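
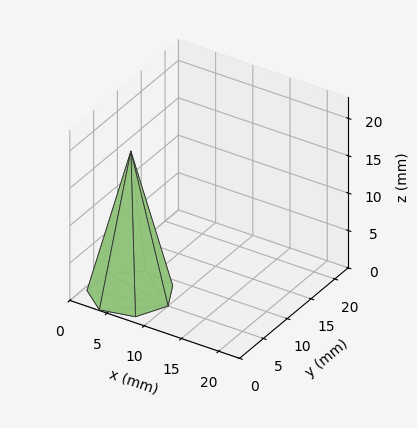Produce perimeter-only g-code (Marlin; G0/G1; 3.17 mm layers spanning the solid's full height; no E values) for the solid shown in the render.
Reading the render: the shape is a regular 7-sided pyramid, base circumscribed radius ≈ 5 mm, apex at z ≈ 19 mm (dimensions read to the nearest mm from the axis ticks). For the g-code, the solid's height is divided into equal slices at the stated Δz and each level perimeter traced with G1 moves after a G0 lift.

; perimeter-only toolpath
G21 ; units = mm
G90 ; absolute positioning
G28 ; home
; layer 1
G0 Z3.17
G0 X9.17 Y5.00
G1 X7.60 Y8.26
G1 X4.08 Y9.06
G1 X1.25 Y6.81
G1 X1.25 Y3.19
G1 X4.08 Y0.94
G1 X7.60 Y1.74
G1 X9.17 Y5.00
; layer 2
G0 Z6.33
G0 X8.33 Y5.00
G1 X7.08 Y7.61
G1 X4.26 Y8.25
G1 X2.00 Y6.45
G1 X2.00 Y3.55
G1 X4.26 Y1.75
G1 X7.08 Y2.39
G1 X8.33 Y5.00
; layer 3
G0 Z9.50
G0 X7.50 Y5.00
G1 X6.56 Y6.96
G1 X4.45 Y7.43
G1 X2.75 Y6.08
G1 X2.75 Y3.92
G1 X4.45 Y2.56
G1 X6.56 Y3.04
G1 X7.50 Y5.00
; layer 4
G0 Z12.67
G0 X6.67 Y5.00
G1 X6.04 Y6.30
G1 X4.63 Y6.62
G1 X3.50 Y5.72
G1 X3.50 Y4.28
G1 X4.63 Y3.38
G1 X6.04 Y3.70
G1 X6.67 Y5.00
; layer 5
G0 Z15.83
G0 X5.83 Y5.00
G1 X5.52 Y5.65
G1 X4.81 Y5.81
G1 X4.25 Y5.36
G1 X4.25 Y4.64
G1 X4.81 Y4.19
G1 X5.52 Y4.35
G1 X5.83 Y5.00
M2 ; end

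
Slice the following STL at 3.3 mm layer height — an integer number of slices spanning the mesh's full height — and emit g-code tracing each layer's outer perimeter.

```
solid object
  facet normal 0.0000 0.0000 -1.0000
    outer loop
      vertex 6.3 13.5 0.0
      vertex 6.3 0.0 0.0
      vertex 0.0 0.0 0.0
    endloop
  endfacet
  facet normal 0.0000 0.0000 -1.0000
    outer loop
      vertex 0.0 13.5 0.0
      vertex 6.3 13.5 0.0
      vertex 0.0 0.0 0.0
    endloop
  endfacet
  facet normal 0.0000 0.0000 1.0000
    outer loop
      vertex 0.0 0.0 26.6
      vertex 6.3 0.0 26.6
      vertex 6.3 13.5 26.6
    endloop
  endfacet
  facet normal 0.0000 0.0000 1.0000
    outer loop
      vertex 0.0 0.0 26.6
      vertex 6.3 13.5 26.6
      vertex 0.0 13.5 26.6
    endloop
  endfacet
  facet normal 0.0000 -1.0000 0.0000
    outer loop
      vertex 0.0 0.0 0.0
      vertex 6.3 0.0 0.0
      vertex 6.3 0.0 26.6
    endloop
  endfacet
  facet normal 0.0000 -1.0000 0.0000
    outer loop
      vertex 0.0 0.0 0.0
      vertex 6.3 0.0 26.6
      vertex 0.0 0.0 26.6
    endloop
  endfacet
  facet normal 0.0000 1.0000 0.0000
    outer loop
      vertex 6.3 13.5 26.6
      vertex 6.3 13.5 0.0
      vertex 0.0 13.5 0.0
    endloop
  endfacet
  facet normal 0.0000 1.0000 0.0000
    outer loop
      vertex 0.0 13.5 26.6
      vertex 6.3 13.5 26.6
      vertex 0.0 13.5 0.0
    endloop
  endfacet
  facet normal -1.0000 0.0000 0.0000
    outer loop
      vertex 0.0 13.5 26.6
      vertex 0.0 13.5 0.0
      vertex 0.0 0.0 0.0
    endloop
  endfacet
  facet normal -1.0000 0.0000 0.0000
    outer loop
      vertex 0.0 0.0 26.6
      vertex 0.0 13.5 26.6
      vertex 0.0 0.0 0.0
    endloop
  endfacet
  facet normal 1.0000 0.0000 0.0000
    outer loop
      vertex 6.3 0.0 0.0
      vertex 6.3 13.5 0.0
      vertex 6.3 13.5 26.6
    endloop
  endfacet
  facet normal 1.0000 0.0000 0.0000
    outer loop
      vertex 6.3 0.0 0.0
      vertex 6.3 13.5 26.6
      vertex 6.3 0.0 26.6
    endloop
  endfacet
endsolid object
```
; perimeter-only toolpath
G21 ; units = mm
G90 ; absolute positioning
G28 ; home
; layer 1
G0 Z3.3
G0 X0.0 Y0.0
G1 X6.3 Y0.0
G1 X6.3 Y13.5
G1 X0.0 Y13.5
G1 X0.0 Y0.0
; layer 2
G0 Z6.7
G0 X0.0 Y0.0
G1 X6.3 Y0.0
G1 X6.3 Y13.5
G1 X0.0 Y13.5
G1 X0.0 Y0.0
; layer 3
G0 Z10.0
G0 X0.0 Y0.0
G1 X6.3 Y0.0
G1 X6.3 Y13.5
G1 X0.0 Y13.5
G1 X0.0 Y0.0
; layer 4
G0 Z13.3
G0 X0.0 Y0.0
G1 X6.3 Y0.0
G1 X6.3 Y13.5
G1 X0.0 Y13.5
G1 X0.0 Y0.0
; layer 5
G0 Z16.6
G0 X0.0 Y0.0
G1 X6.3 Y0.0
G1 X6.3 Y13.5
G1 X0.0 Y13.5
G1 X0.0 Y0.0
; layer 6
G0 Z20.0
G0 X0.0 Y0.0
G1 X6.3 Y0.0
G1 X6.3 Y13.5
G1 X0.0 Y13.5
G1 X0.0 Y0.0
; layer 7
G0 Z23.3
G0 X0.0 Y0.0
G1 X6.3 Y0.0
G1 X6.3 Y13.5
G1 X0.0 Y13.5
G1 X0.0 Y0.0
; layer 8
G0 Z26.6
G0 X0.0 Y0.0
G1 X6.3 Y0.0
G1 X6.3 Y13.5
G1 X0.0 Y13.5
G1 X0.0 Y0.0
M2 ; end

The solid is a rectangular box, roughly 6.3 × 13.5 mm footprint and 26.6 mm tall. Slicing at Δz = 3.3 mm — 8 equal slices spanning the solid's height, so layer i sits at z = i·h/8 — gives 8 non-empty perimeters. Each is a 4-segment closed polygon; G0 lifts to the layer z and rapids to the start vertex, then G1 traces the edges.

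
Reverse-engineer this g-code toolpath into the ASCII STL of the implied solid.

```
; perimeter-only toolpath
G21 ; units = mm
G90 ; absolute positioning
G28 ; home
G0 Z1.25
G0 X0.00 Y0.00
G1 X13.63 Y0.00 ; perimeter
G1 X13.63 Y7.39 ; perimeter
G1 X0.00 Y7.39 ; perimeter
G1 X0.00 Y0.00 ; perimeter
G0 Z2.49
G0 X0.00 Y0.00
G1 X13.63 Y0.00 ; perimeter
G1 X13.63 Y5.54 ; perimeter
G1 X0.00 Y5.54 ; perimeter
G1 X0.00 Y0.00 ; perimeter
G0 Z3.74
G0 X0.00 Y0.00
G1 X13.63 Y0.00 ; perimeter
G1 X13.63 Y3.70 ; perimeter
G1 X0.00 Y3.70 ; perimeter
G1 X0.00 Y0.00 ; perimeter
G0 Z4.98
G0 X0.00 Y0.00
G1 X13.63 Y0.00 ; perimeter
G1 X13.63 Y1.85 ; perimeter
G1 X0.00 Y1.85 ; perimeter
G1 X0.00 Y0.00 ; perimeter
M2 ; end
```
solid part
  facet normal 0.0000 0.0000 -1.0000
    outer loop
      vertex 13.63 9.24 0.00
      vertex 13.63 0.00 0.00
      vertex 0.00 0.00 0.00
    endloop
  endfacet
  facet normal 0.0000 0.0000 -1.0000
    outer loop
      vertex 0.00 9.24 0.00
      vertex 13.63 9.24 0.00
      vertex 0.00 0.00 0.00
    endloop
  endfacet
  facet normal 0.0000 -1.0000 0.0000
    outer loop
      vertex 0.00 0.00 0.00
      vertex 13.63 0.00 0.00
      vertex 13.63 0.00 6.23
    endloop
  endfacet
  facet normal 0.0000 -1.0000 0.0000
    outer loop
      vertex 0.00 0.00 0.00
      vertex 13.63 0.00 6.23
      vertex 0.00 0.00 6.23
    endloop
  endfacet
  facet normal 0.0000 0.5590 0.8291
    outer loop
      vertex 0.00 0.00 6.23
      vertex 13.63 0.00 6.23
      vertex 13.63 9.24 0.00
    endloop
  endfacet
  facet normal 0.0000 0.5590 0.8291
    outer loop
      vertex 0.00 0.00 6.23
      vertex 13.63 9.24 0.00
      vertex 0.00 9.24 0.00
    endloop
  endfacet
  facet normal -1.0000 0.0000 0.0000
    outer loop
      vertex 0.00 0.00 6.23
      vertex 0.00 9.24 0.00
      vertex 0.00 0.00 0.00
    endloop
  endfacet
  facet normal 1.0000 0.0000 0.0000
    outer loop
      vertex 13.63 0.00 0.00
      vertex 13.63 9.24 0.00
      vertex 13.63 0.00 6.23
    endloop
  endfacet
endsolid part

The G0 Z moves step by Δz≈1.25 mm. The G1 loops shrink linearly with z, so the solid tapers from its base footprint up to z≈6.23. Closing with a flat bottom cap and the tapered top and triangulating gives 8 facets — a wedge (ramp): 13.6 × 9.24 mm base, rising to 6.23 mm along the y=0 edge and sloping linearly to z=0 at y=9.24.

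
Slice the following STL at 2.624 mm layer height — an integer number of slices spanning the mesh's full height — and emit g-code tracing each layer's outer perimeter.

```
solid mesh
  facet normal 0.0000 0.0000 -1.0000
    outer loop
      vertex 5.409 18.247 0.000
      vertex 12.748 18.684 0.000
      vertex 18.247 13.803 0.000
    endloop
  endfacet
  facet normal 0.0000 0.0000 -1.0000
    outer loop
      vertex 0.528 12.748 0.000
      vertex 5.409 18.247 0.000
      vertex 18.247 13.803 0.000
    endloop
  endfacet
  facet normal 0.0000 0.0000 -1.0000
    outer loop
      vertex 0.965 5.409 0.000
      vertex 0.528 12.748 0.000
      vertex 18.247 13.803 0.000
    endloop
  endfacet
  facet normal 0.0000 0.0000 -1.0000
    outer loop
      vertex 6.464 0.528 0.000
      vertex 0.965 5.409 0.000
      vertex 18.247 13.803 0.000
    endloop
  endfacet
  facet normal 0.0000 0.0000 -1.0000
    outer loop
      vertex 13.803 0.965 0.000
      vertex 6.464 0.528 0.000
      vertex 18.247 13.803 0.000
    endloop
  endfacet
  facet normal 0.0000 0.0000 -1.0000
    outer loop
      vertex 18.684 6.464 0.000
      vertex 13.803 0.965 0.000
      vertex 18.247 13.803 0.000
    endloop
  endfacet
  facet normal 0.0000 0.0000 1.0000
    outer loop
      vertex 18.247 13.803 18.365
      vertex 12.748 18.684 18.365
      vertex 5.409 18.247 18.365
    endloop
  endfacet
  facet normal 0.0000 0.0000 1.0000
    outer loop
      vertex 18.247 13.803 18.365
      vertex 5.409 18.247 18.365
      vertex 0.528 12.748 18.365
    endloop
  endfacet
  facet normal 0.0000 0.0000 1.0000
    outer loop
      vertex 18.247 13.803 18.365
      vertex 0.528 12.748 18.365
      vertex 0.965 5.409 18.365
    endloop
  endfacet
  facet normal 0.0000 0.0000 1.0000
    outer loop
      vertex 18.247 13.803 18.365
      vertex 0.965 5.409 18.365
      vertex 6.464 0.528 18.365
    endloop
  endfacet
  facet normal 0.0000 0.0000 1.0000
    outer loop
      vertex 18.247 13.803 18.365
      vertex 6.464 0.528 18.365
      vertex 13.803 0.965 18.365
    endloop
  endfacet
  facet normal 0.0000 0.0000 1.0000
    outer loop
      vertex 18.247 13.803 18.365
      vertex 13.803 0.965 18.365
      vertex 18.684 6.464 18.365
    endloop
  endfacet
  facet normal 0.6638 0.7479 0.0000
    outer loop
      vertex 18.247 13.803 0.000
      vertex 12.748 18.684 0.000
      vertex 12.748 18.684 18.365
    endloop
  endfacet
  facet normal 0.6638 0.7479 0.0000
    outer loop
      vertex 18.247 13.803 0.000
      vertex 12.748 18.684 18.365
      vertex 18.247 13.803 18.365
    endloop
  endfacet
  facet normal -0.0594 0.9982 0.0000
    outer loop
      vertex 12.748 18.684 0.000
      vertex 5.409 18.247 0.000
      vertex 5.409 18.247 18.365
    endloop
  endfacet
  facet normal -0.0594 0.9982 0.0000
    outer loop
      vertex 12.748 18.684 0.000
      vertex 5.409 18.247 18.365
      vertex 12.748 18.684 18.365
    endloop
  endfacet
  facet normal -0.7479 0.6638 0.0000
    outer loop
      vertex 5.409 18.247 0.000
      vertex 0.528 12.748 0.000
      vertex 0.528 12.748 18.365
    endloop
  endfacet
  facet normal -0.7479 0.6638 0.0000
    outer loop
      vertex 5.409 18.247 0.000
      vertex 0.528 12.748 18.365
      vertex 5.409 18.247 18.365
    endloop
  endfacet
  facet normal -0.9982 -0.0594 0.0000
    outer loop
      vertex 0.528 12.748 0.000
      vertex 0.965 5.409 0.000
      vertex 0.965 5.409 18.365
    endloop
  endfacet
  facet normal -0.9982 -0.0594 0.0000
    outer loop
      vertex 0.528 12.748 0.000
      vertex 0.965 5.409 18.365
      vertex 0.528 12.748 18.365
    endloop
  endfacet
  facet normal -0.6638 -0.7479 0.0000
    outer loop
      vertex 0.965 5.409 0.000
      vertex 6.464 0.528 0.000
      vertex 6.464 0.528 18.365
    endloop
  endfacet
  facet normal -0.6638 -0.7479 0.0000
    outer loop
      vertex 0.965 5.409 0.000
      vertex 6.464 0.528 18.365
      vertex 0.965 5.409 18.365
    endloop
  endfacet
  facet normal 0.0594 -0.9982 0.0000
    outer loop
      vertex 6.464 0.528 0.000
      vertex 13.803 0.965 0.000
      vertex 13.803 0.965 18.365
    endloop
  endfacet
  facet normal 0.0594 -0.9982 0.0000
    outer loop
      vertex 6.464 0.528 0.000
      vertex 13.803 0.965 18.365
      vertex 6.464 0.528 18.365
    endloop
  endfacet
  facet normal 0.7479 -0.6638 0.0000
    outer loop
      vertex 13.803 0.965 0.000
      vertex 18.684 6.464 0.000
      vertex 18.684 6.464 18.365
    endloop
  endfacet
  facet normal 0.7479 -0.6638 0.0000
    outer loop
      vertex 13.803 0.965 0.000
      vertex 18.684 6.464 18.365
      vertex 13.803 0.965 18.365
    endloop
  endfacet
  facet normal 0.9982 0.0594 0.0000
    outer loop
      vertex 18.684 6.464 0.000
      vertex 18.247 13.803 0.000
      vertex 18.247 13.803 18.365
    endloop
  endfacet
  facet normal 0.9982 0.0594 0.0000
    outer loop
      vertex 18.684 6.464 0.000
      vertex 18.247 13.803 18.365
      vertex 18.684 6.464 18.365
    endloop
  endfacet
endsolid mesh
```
; perimeter-only toolpath
G21 ; units = mm
G90 ; absolute positioning
G28 ; home
; layer 1
G0 Z2.624
G0 X18.247 Y13.803
G1 X12.748 Y18.684
G1 X5.409 Y18.247
G1 X0.528 Y12.748
G1 X0.965 Y5.409
G1 X6.464 Y0.528
G1 X13.803 Y0.965
G1 X18.684 Y6.464
G1 X18.247 Y13.803
; layer 2
G0 Z5.247
G0 X18.247 Y13.803
G1 X12.748 Y18.684
G1 X5.409 Y18.247
G1 X0.528 Y12.748
G1 X0.965 Y5.409
G1 X6.464 Y0.528
G1 X13.803 Y0.965
G1 X18.684 Y6.464
G1 X18.247 Y13.803
; layer 3
G0 Z7.871
G0 X18.247 Y13.803
G1 X12.748 Y18.684
G1 X5.409 Y18.247
G1 X0.528 Y12.748
G1 X0.965 Y5.409
G1 X6.464 Y0.528
G1 X13.803 Y0.965
G1 X18.684 Y6.464
G1 X18.247 Y13.803
; layer 4
G0 Z10.494
G0 X18.247 Y13.803
G1 X12.748 Y18.684
G1 X5.409 Y18.247
G1 X0.528 Y12.748
G1 X0.965 Y5.409
G1 X6.464 Y0.528
G1 X13.803 Y0.965
G1 X18.684 Y6.464
G1 X18.247 Y13.803
; layer 5
G0 Z13.118
G0 X18.247 Y13.803
G1 X12.748 Y18.684
G1 X5.409 Y18.247
G1 X0.528 Y12.748
G1 X0.965 Y5.409
G1 X6.464 Y0.528
G1 X13.803 Y0.965
G1 X18.684 Y6.464
G1 X18.247 Y13.803
; layer 6
G0 Z15.741
G0 X18.247 Y13.803
G1 X12.748 Y18.684
G1 X5.409 Y18.247
G1 X0.528 Y12.748
G1 X0.965 Y5.409
G1 X6.464 Y0.528
G1 X13.803 Y0.965
G1 X18.684 Y6.464
G1 X18.247 Y13.803
; layer 7
G0 Z18.365
G0 X18.247 Y13.803
G1 X12.748 Y18.684
G1 X5.409 Y18.247
G1 X0.528 Y12.748
G1 X0.965 Y5.409
G1 X6.464 Y0.528
G1 X13.803 Y0.965
G1 X18.684 Y6.464
G1 X18.247 Y13.803
M2 ; end

The solid is a regular 8-sided prism (a cylinder approximated with 8 flat sides), circumscribed radius ≈ 9.61 mm, height ≈ 18.4 mm. Slicing at Δz = 2.624 mm — 7 equal slices spanning the solid's height, so layer i sits at z = i·h/7 — gives 7 non-empty perimeters. Each is a 8-segment closed polygon; G0 lifts to the layer z and rapids to the start vertex, then G1 traces the edges.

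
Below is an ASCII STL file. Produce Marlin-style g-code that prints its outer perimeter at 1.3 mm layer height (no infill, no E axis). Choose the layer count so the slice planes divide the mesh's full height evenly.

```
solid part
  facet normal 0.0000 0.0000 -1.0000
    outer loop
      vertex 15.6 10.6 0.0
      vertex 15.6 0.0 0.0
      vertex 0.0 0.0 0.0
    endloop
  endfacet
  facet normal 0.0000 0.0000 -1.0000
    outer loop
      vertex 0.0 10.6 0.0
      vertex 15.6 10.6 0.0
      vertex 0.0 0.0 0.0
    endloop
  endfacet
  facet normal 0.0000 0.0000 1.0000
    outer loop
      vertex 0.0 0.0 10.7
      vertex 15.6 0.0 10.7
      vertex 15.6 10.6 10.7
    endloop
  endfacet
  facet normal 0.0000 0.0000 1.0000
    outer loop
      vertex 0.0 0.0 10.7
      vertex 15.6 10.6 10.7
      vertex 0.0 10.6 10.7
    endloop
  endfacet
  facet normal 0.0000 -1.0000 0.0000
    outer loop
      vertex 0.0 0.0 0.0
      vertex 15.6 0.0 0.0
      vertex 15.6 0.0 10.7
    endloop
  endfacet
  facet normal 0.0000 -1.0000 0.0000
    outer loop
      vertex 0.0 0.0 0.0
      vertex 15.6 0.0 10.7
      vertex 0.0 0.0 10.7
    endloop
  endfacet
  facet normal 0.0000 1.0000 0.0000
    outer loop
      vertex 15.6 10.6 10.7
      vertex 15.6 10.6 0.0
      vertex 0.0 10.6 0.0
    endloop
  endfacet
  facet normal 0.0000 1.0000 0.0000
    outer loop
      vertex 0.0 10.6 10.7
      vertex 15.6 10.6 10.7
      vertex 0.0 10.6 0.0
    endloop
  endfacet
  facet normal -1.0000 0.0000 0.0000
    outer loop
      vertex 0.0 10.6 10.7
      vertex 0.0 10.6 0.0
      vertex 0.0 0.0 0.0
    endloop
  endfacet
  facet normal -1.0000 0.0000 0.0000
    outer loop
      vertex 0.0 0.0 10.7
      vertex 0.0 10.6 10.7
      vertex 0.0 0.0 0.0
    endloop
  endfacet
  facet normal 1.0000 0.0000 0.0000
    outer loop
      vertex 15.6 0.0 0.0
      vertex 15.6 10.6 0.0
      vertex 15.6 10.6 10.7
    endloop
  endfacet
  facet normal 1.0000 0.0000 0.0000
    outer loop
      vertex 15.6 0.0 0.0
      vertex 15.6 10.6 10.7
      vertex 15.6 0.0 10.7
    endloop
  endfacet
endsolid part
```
; perimeter-only toolpath
G21 ; units = mm
G90 ; absolute positioning
G28 ; home
; layer 1
G0 Z1.3
G0 X0.0 Y0.0
G1 X15.6 Y0.0
G1 X15.6 Y10.6
G1 X0.0 Y10.6
G1 X0.0 Y0.0
; layer 2
G0 Z2.7
G0 X0.0 Y0.0
G1 X15.6 Y0.0
G1 X15.6 Y10.6
G1 X0.0 Y10.6
G1 X0.0 Y0.0
; layer 3
G0 Z4.0
G0 X0.0 Y0.0
G1 X15.6 Y0.0
G1 X15.6 Y10.6
G1 X0.0 Y10.6
G1 X0.0 Y0.0
; layer 4
G0 Z5.3
G0 X0.0 Y0.0
G1 X15.6 Y0.0
G1 X15.6 Y10.6
G1 X0.0 Y10.6
G1 X0.0 Y0.0
; layer 5
G0 Z6.7
G0 X0.0 Y0.0
G1 X15.6 Y0.0
G1 X15.6 Y10.6
G1 X0.0 Y10.6
G1 X0.0 Y0.0
; layer 6
G0 Z8.0
G0 X0.0 Y0.0
G1 X15.6 Y0.0
G1 X15.6 Y10.6
G1 X0.0 Y10.6
G1 X0.0 Y0.0
; layer 7
G0 Z9.4
G0 X0.0 Y0.0
G1 X15.6 Y0.0
G1 X15.6 Y10.6
G1 X0.0 Y10.6
G1 X0.0 Y0.0
; layer 8
G0 Z10.7
G0 X0.0 Y0.0
G1 X15.6 Y0.0
G1 X15.6 Y10.6
G1 X0.0 Y10.6
G1 X0.0 Y0.0
M2 ; end

The solid is a rectangular box, roughly 15.6 × 10.6 mm footprint and 10.7 mm tall. Slicing at Δz = 1.3 mm — 8 equal slices spanning the solid's height, so layer i sits at z = i·h/8 — gives 8 non-empty perimeters. Each is a 4-segment closed polygon; G0 lifts to the layer z and rapids to the start vertex, then G1 traces the edges.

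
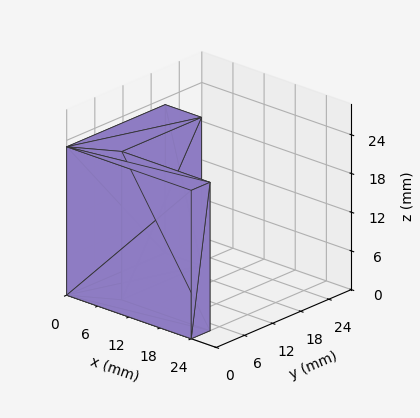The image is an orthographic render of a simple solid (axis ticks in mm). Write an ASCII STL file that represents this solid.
Reading the render: the shape is an L-shaped prism: outer 24 × 21 mm, arm thicknesses ≈ 4 mm (horizontal) and 7 mm (vertical), extruded 23 mm in z (dimensions read to the nearest mm from the axis ticks). For the STL, each face is triangulated and given an outward normal.

solid part
  facet normal 0.0000 0.0000 -1.0000
    outer loop
      vertex 24.000 4.000 0.000
      vertex 24.000 0.000 0.000
      vertex 0.000 0.000 0.000
    endloop
  endfacet
  facet normal 0.0000 0.0000 -1.0000
    outer loop
      vertex 7.000 4.000 0.000
      vertex 24.000 4.000 0.000
      vertex 0.000 0.000 0.000
    endloop
  endfacet
  facet normal 0.0000 0.0000 -1.0000
    outer loop
      vertex 7.000 21.000 0.000
      vertex 7.000 4.000 0.000
      vertex 0.000 0.000 0.000
    endloop
  endfacet
  facet normal 0.0000 0.0000 -1.0000
    outer loop
      vertex 0.000 21.000 0.000
      vertex 7.000 21.000 0.000
      vertex 0.000 0.000 0.000
    endloop
  endfacet
  facet normal 0.0000 0.0000 1.0000
    outer loop
      vertex 0.000 0.000 23.000
      vertex 24.000 0.000 23.000
      vertex 24.000 4.000 23.000
    endloop
  endfacet
  facet normal 0.0000 0.0000 1.0000
    outer loop
      vertex 0.000 0.000 23.000
      vertex 24.000 4.000 23.000
      vertex 7.000 4.000 23.000
    endloop
  endfacet
  facet normal 0.0000 0.0000 1.0000
    outer loop
      vertex 0.000 0.000 23.000
      vertex 7.000 4.000 23.000
      vertex 7.000 21.000 23.000
    endloop
  endfacet
  facet normal 0.0000 0.0000 1.0000
    outer loop
      vertex 0.000 0.000 23.000
      vertex 7.000 21.000 23.000
      vertex 0.000 21.000 23.000
    endloop
  endfacet
  facet normal 0.0000 -1.0000 0.0000
    outer loop
      vertex 0.000 0.000 0.000
      vertex 24.000 0.000 0.000
      vertex 24.000 0.000 23.000
    endloop
  endfacet
  facet normal 0.0000 -1.0000 0.0000
    outer loop
      vertex 0.000 0.000 0.000
      vertex 24.000 0.000 23.000
      vertex 0.000 0.000 23.000
    endloop
  endfacet
  facet normal 1.0000 0.0000 0.0000
    outer loop
      vertex 24.000 0.000 0.000
      vertex 24.000 4.000 0.000
      vertex 24.000 4.000 23.000
    endloop
  endfacet
  facet normal 1.0000 0.0000 0.0000
    outer loop
      vertex 24.000 0.000 0.000
      vertex 24.000 4.000 23.000
      vertex 24.000 0.000 23.000
    endloop
  endfacet
  facet normal 0.0000 1.0000 0.0000
    outer loop
      vertex 24.000 4.000 0.000
      vertex 7.000 4.000 0.000
      vertex 7.000 4.000 23.000
    endloop
  endfacet
  facet normal 0.0000 1.0000 0.0000
    outer loop
      vertex 24.000 4.000 0.000
      vertex 7.000 4.000 23.000
      vertex 24.000 4.000 23.000
    endloop
  endfacet
  facet normal 1.0000 0.0000 0.0000
    outer loop
      vertex 7.000 4.000 0.000
      vertex 7.000 21.000 0.000
      vertex 7.000 21.000 23.000
    endloop
  endfacet
  facet normal 1.0000 0.0000 0.0000
    outer loop
      vertex 7.000 4.000 0.000
      vertex 7.000 21.000 23.000
      vertex 7.000 4.000 23.000
    endloop
  endfacet
  facet normal 0.0000 1.0000 0.0000
    outer loop
      vertex 7.000 21.000 0.000
      vertex 0.000 21.000 0.000
      vertex 0.000 21.000 23.000
    endloop
  endfacet
  facet normal 0.0000 1.0000 0.0000
    outer loop
      vertex 7.000 21.000 0.000
      vertex 0.000 21.000 23.000
      vertex 7.000 21.000 23.000
    endloop
  endfacet
  facet normal -1.0000 0.0000 0.0000
    outer loop
      vertex 0.000 21.000 0.000
      vertex 0.000 0.000 0.000
      vertex 0.000 0.000 23.000
    endloop
  endfacet
  facet normal -1.0000 0.0000 0.0000
    outer loop
      vertex 0.000 21.000 0.000
      vertex 0.000 0.000 23.000
      vertex 0.000 21.000 23.000
    endloop
  endfacet
endsolid part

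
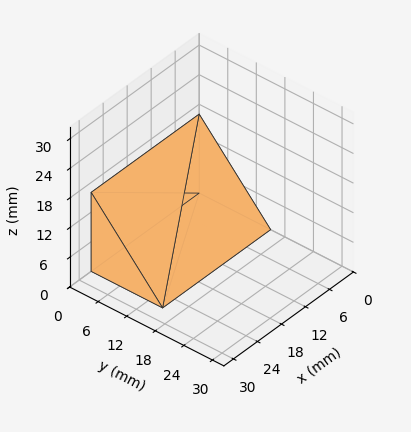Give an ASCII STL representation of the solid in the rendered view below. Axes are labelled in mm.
Reading the render: the shape is a wedge (ramp): 27 × 15 mm base, rising to 16 mm along the y=0 edge and sloping linearly to z=0 at y=15 (dimensions read to the nearest mm from the axis ticks). For the STL, each face is triangulated and given an outward normal.

solid part
  facet normal 0.0000 0.0000 -1.0000
    outer loop
      vertex 27.00 15.00 0.00
      vertex 27.00 0.00 0.00
      vertex 0.00 0.00 0.00
    endloop
  endfacet
  facet normal 0.0000 0.0000 -1.0000
    outer loop
      vertex 0.00 15.00 0.00
      vertex 27.00 15.00 0.00
      vertex 0.00 0.00 0.00
    endloop
  endfacet
  facet normal 0.0000 -1.0000 0.0000
    outer loop
      vertex 0.00 0.00 0.00
      vertex 27.00 0.00 0.00
      vertex 27.00 0.00 16.00
    endloop
  endfacet
  facet normal 0.0000 -1.0000 0.0000
    outer loop
      vertex 0.00 0.00 0.00
      vertex 27.00 0.00 16.00
      vertex 0.00 0.00 16.00
    endloop
  endfacet
  facet normal 0.0000 0.7295 0.6839
    outer loop
      vertex 0.00 0.00 16.00
      vertex 27.00 0.00 16.00
      vertex 27.00 15.00 0.00
    endloop
  endfacet
  facet normal 0.0000 0.7295 0.6839
    outer loop
      vertex 0.00 0.00 16.00
      vertex 27.00 15.00 0.00
      vertex 0.00 15.00 0.00
    endloop
  endfacet
  facet normal -1.0000 0.0000 0.0000
    outer loop
      vertex 0.00 0.00 16.00
      vertex 0.00 15.00 0.00
      vertex 0.00 0.00 0.00
    endloop
  endfacet
  facet normal 1.0000 0.0000 0.0000
    outer loop
      vertex 27.00 0.00 0.00
      vertex 27.00 15.00 0.00
      vertex 27.00 0.00 16.00
    endloop
  endfacet
endsolid part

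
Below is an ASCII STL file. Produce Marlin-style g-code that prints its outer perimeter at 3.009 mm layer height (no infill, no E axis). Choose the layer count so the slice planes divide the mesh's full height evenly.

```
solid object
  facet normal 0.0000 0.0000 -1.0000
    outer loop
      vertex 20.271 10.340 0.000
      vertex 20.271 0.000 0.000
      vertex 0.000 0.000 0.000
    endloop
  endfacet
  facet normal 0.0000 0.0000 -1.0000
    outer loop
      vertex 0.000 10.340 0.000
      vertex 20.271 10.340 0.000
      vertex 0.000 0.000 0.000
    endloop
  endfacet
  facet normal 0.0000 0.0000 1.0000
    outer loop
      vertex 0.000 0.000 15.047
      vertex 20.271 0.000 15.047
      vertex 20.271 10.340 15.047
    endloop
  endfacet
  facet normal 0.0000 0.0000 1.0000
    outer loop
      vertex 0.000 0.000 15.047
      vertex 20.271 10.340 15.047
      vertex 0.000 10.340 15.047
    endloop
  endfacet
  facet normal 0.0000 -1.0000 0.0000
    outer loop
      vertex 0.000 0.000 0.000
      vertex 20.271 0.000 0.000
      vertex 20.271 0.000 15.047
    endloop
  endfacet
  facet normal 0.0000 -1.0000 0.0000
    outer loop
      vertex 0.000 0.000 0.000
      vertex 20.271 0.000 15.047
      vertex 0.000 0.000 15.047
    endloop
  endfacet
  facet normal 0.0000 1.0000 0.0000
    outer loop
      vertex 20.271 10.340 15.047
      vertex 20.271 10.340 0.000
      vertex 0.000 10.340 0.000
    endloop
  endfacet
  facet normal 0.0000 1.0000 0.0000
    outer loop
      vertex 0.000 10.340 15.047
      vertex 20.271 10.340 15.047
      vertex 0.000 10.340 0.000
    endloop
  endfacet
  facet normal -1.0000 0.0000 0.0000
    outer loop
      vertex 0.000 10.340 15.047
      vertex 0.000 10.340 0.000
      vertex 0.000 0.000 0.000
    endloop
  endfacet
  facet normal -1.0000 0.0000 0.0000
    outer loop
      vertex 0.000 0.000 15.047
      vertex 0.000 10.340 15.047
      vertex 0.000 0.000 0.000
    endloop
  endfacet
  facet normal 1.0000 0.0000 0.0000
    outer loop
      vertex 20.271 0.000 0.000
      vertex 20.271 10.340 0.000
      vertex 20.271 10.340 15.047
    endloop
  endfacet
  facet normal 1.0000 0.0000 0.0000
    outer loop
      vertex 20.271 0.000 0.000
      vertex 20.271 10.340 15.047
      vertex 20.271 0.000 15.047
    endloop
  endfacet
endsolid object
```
; perimeter-only toolpath
G21 ; units = mm
G90 ; absolute positioning
G28 ; home
; layer 1
G0 Z3.009
G0 X0.000 Y0.000
G1 X20.271 Y0.000
G1 X20.271 Y10.340
G1 X0.000 Y10.340
G1 X0.000 Y0.000
; layer 2
G0 Z6.019
G0 X0.000 Y0.000
G1 X20.271 Y0.000
G1 X20.271 Y10.340
G1 X0.000 Y10.340
G1 X0.000 Y0.000
; layer 3
G0 Z9.028
G0 X0.000 Y0.000
G1 X20.271 Y0.000
G1 X20.271 Y10.340
G1 X0.000 Y10.340
G1 X0.000 Y0.000
; layer 4
G0 Z12.038
G0 X0.000 Y0.000
G1 X20.271 Y0.000
G1 X20.271 Y10.340
G1 X0.000 Y10.340
G1 X0.000 Y0.000
; layer 5
G0 Z15.047
G0 X0.000 Y0.000
G1 X20.271 Y0.000
G1 X20.271 Y10.340
G1 X0.000 Y10.340
G1 X0.000 Y0.000
M2 ; end

The solid is a rectangular box, roughly 20.3 × 10.3 mm footprint and 15 mm tall. Slicing at Δz = 3.009 mm — 5 equal slices spanning the solid's height, so layer i sits at z = i·h/5 — gives 5 non-empty perimeters. Each is a 4-segment closed polygon; G0 lifts to the layer z and rapids to the start vertex, then G1 traces the edges.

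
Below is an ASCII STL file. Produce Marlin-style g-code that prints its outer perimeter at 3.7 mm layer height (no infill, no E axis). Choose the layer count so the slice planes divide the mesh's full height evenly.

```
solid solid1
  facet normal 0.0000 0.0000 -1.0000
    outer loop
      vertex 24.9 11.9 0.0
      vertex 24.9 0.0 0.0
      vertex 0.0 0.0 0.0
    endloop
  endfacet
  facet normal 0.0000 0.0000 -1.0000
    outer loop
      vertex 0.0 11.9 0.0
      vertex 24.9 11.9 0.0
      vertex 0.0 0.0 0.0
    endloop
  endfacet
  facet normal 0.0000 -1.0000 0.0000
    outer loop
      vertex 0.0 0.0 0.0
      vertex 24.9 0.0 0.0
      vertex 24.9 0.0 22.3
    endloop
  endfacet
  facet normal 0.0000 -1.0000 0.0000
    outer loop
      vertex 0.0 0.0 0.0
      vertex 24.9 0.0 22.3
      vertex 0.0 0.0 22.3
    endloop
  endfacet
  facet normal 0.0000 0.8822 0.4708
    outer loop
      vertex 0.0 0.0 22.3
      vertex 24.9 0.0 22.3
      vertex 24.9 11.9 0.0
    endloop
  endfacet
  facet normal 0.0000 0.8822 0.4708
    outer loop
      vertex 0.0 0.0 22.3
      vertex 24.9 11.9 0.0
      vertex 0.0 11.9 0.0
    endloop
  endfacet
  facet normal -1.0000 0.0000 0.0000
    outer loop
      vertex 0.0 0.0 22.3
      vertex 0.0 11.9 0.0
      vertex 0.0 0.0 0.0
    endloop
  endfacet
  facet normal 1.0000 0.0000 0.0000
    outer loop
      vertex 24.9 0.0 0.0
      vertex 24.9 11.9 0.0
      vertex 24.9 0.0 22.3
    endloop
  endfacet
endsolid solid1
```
; perimeter-only toolpath
G21 ; units = mm
G90 ; absolute positioning
G28 ; home
; layer 1
G0 Z3.7
G0 X0.0 Y0.0
G1 X24.9 Y0.0
G1 X24.9 Y9.9
G1 X0.0 Y9.9
G1 X0.0 Y0.0
; layer 2
G0 Z7.4
G0 X0.0 Y0.0
G1 X24.9 Y0.0
G1 X24.9 Y7.9
G1 X0.0 Y7.9
G1 X0.0 Y0.0
; layer 3
G0 Z11.2
G0 X0.0 Y0.0
G1 X24.9 Y0.0
G1 X24.9 Y6.0
G1 X0.0 Y6.0
G1 X0.0 Y0.0
; layer 4
G0 Z14.9
G0 X0.0 Y0.0
G1 X24.9 Y0.0
G1 X24.9 Y4.0
G1 X0.0 Y4.0
G1 X0.0 Y0.0
; layer 5
G0 Z18.6
G0 X0.0 Y0.0
G1 X24.9 Y0.0
G1 X24.9 Y2.0
G1 X0.0 Y2.0
G1 X0.0 Y0.0
M2 ; end

The solid is a wedge (ramp): 24.9 × 11.9 mm base, rising to 22.3 mm along the y=0 edge and sloping linearly to z=0 at y=11.9. Slicing at Δz = 3.7 mm — 6 equal slices spanning the solid's height, so layer i sits at z = i·h/6 — gives 5 non-empty perimeters. Each is a 4-segment closed polygon; G0 lifts to the layer z and rapids to the start vertex, then G1 traces the edges. The cross-section shrinks linearly with z (the slice at the apex is degenerate and omitted).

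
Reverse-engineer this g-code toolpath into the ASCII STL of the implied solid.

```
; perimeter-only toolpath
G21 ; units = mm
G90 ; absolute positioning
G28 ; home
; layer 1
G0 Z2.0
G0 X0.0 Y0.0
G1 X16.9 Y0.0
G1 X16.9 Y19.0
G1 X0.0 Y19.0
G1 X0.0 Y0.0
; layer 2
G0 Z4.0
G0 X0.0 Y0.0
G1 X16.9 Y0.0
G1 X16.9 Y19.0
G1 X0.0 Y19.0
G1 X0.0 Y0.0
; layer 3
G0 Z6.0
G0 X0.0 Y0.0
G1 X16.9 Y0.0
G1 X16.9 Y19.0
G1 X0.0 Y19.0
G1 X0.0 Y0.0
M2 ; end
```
solid part
  facet normal 0.0000 0.0000 -1.0000
    outer loop
      vertex 16.9 19.0 0.0
      vertex 16.9 0.0 0.0
      vertex 0.0 0.0 0.0
    endloop
  endfacet
  facet normal 0.0000 0.0000 -1.0000
    outer loop
      vertex 0.0 19.0 0.0
      vertex 16.9 19.0 0.0
      vertex 0.0 0.0 0.0
    endloop
  endfacet
  facet normal 0.0000 0.0000 1.0000
    outer loop
      vertex 0.0 0.0 6.0
      vertex 16.9 0.0 6.0
      vertex 16.9 19.0 6.0
    endloop
  endfacet
  facet normal 0.0000 0.0000 1.0000
    outer loop
      vertex 0.0 0.0 6.0
      vertex 16.9 19.0 6.0
      vertex 0.0 19.0 6.0
    endloop
  endfacet
  facet normal 0.0000 -1.0000 0.0000
    outer loop
      vertex 0.0 0.0 0.0
      vertex 16.9 0.0 0.0
      vertex 16.9 0.0 6.0
    endloop
  endfacet
  facet normal 0.0000 -1.0000 0.0000
    outer loop
      vertex 0.0 0.0 0.0
      vertex 16.9 0.0 6.0
      vertex 0.0 0.0 6.0
    endloop
  endfacet
  facet normal 0.0000 1.0000 0.0000
    outer loop
      vertex 16.9 19.0 6.0
      vertex 16.9 19.0 0.0
      vertex 0.0 19.0 0.0
    endloop
  endfacet
  facet normal 0.0000 1.0000 0.0000
    outer loop
      vertex 0.0 19.0 6.0
      vertex 16.9 19.0 6.0
      vertex 0.0 19.0 0.0
    endloop
  endfacet
  facet normal -1.0000 0.0000 0.0000
    outer loop
      vertex 0.0 19.0 6.0
      vertex 0.0 19.0 0.0
      vertex 0.0 0.0 0.0
    endloop
  endfacet
  facet normal -1.0000 0.0000 0.0000
    outer loop
      vertex 0.0 0.0 6.0
      vertex 0.0 19.0 6.0
      vertex 0.0 0.0 0.0
    endloop
  endfacet
  facet normal 1.0000 0.0000 0.0000
    outer loop
      vertex 16.9 0.0 0.0
      vertex 16.9 19.0 0.0
      vertex 16.9 19.0 6.0
    endloop
  endfacet
  facet normal 1.0000 0.0000 0.0000
    outer loop
      vertex 16.9 0.0 0.0
      vertex 16.9 19.0 6.0
      vertex 16.9 0.0 6.0
    endloop
  endfacet
endsolid part

The G0 Z moves step by Δz≈2.0 mm. Every layer's G1 loop is the same polygon, so the solid is a straight extrusion of it from z=0 to z≈6. Closing with flat bottom and top caps and triangulating gives 12 facets — a rectangular box, roughly 16.9 × 19 mm footprint and 6 mm tall.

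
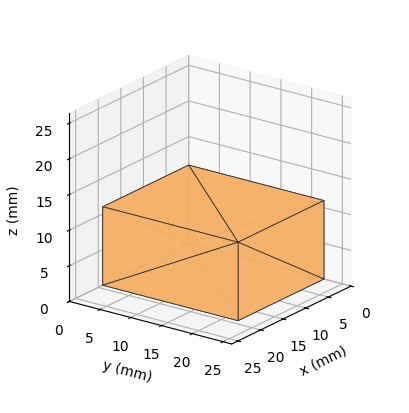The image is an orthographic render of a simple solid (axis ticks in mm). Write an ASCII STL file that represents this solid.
Reading the render: the shape is a rectangular box, roughly 19 × 22 mm footprint and 11 mm tall (dimensions read to the nearest mm from the axis ticks). For the STL, each face is triangulated and given an outward normal.

solid part
  facet normal 0.0000 0.0000 -1.0000
    outer loop
      vertex 19.00 22.00 0.00
      vertex 19.00 0.00 0.00
      vertex 0.00 0.00 0.00
    endloop
  endfacet
  facet normal 0.0000 0.0000 -1.0000
    outer loop
      vertex 0.00 22.00 0.00
      vertex 19.00 22.00 0.00
      vertex 0.00 0.00 0.00
    endloop
  endfacet
  facet normal 0.0000 0.0000 1.0000
    outer loop
      vertex 0.00 0.00 11.00
      vertex 19.00 0.00 11.00
      vertex 19.00 22.00 11.00
    endloop
  endfacet
  facet normal 0.0000 0.0000 1.0000
    outer loop
      vertex 0.00 0.00 11.00
      vertex 19.00 22.00 11.00
      vertex 0.00 22.00 11.00
    endloop
  endfacet
  facet normal 0.0000 -1.0000 0.0000
    outer loop
      vertex 0.00 0.00 0.00
      vertex 19.00 0.00 0.00
      vertex 19.00 0.00 11.00
    endloop
  endfacet
  facet normal 0.0000 -1.0000 0.0000
    outer loop
      vertex 0.00 0.00 0.00
      vertex 19.00 0.00 11.00
      vertex 0.00 0.00 11.00
    endloop
  endfacet
  facet normal 0.0000 1.0000 0.0000
    outer loop
      vertex 19.00 22.00 11.00
      vertex 19.00 22.00 0.00
      vertex 0.00 22.00 0.00
    endloop
  endfacet
  facet normal 0.0000 1.0000 0.0000
    outer loop
      vertex 0.00 22.00 11.00
      vertex 19.00 22.00 11.00
      vertex 0.00 22.00 0.00
    endloop
  endfacet
  facet normal -1.0000 0.0000 0.0000
    outer loop
      vertex 0.00 22.00 11.00
      vertex 0.00 22.00 0.00
      vertex 0.00 0.00 0.00
    endloop
  endfacet
  facet normal -1.0000 0.0000 0.0000
    outer loop
      vertex 0.00 0.00 11.00
      vertex 0.00 22.00 11.00
      vertex 0.00 0.00 0.00
    endloop
  endfacet
  facet normal 1.0000 0.0000 0.0000
    outer loop
      vertex 19.00 0.00 0.00
      vertex 19.00 22.00 0.00
      vertex 19.00 22.00 11.00
    endloop
  endfacet
  facet normal 1.0000 0.0000 0.0000
    outer loop
      vertex 19.00 0.00 0.00
      vertex 19.00 22.00 11.00
      vertex 19.00 0.00 11.00
    endloop
  endfacet
endsolid part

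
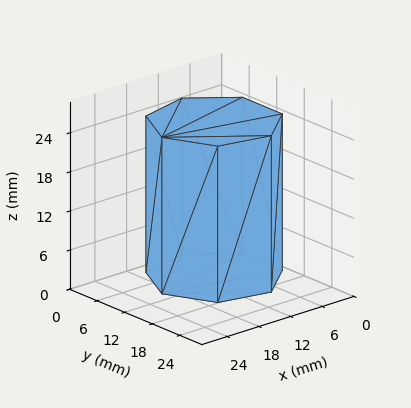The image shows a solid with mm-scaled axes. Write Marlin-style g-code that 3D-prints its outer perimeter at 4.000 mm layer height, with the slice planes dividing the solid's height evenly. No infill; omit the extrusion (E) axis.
Reading the render: the shape is a regular 7-sided prism (a cylinder approximated with 7 flat sides), circumscribed radius ≈ 10 mm, height ≈ 24 mm (dimensions read to the nearest mm from the axis ticks). For the g-code, the solid's height is divided into equal slices at the stated Δz and each level perimeter traced with G1 moves after a G0 lift.

; perimeter-only toolpath
G21 ; units = mm
G90 ; absolute positioning
G28 ; home
; layer 1
G0 Z4.000
G0 X20.000 Y10.000
G1 X16.235 Y17.818
G1 X7.775 Y19.749
G1 X0.990 Y14.339
G1 X0.990 Y5.661
G1 X7.775 Y0.251
G1 X16.235 Y2.182
G1 X20.000 Y10.000
; layer 2
G0 Z8.000
G0 X20.000 Y10.000
G1 X16.235 Y17.818
G1 X7.775 Y19.749
G1 X0.990 Y14.339
G1 X0.990 Y5.661
G1 X7.775 Y0.251
G1 X16.235 Y2.182
G1 X20.000 Y10.000
; layer 3
G0 Z12.000
G0 X20.000 Y10.000
G1 X16.235 Y17.818
G1 X7.775 Y19.749
G1 X0.990 Y14.339
G1 X0.990 Y5.661
G1 X7.775 Y0.251
G1 X16.235 Y2.182
G1 X20.000 Y10.000
; layer 4
G0 Z16.000
G0 X20.000 Y10.000
G1 X16.235 Y17.818
G1 X7.775 Y19.749
G1 X0.990 Y14.339
G1 X0.990 Y5.661
G1 X7.775 Y0.251
G1 X16.235 Y2.182
G1 X20.000 Y10.000
; layer 5
G0 Z20.000
G0 X20.000 Y10.000
G1 X16.235 Y17.818
G1 X7.775 Y19.749
G1 X0.990 Y14.339
G1 X0.990 Y5.661
G1 X7.775 Y0.251
G1 X16.235 Y2.182
G1 X20.000 Y10.000
; layer 6
G0 Z24.000
G0 X20.000 Y10.000
G1 X16.235 Y17.818
G1 X7.775 Y19.749
G1 X0.990 Y14.339
G1 X0.990 Y5.661
G1 X7.775 Y0.251
G1 X16.235 Y2.182
G1 X20.000 Y10.000
M2 ; end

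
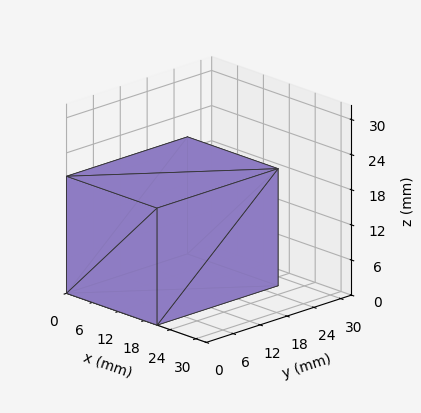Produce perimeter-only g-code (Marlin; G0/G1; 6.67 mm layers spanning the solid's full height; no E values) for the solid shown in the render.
Reading the render: the shape is a rectangular box, roughly 21 × 27 mm footprint and 20 mm tall (dimensions read to the nearest mm from the axis ticks). For the g-code, the solid's height is divided into equal slices at the stated Δz and each level perimeter traced with G1 moves after a G0 lift.

; perimeter-only toolpath
G21 ; units = mm
G90 ; absolute positioning
G28 ; home
; layer 1
G0 Z6.67
G0 X0.00 Y0.00
G1 X21.00 Y0.00
G1 X21.00 Y27.00
G1 X0.00 Y27.00
G1 X0.00 Y0.00
; layer 2
G0 Z13.33
G0 X0.00 Y0.00
G1 X21.00 Y0.00
G1 X21.00 Y27.00
G1 X0.00 Y27.00
G1 X0.00 Y0.00
; layer 3
G0 Z20.00
G0 X0.00 Y0.00
G1 X21.00 Y0.00
G1 X21.00 Y27.00
G1 X0.00 Y27.00
G1 X0.00 Y0.00
M2 ; end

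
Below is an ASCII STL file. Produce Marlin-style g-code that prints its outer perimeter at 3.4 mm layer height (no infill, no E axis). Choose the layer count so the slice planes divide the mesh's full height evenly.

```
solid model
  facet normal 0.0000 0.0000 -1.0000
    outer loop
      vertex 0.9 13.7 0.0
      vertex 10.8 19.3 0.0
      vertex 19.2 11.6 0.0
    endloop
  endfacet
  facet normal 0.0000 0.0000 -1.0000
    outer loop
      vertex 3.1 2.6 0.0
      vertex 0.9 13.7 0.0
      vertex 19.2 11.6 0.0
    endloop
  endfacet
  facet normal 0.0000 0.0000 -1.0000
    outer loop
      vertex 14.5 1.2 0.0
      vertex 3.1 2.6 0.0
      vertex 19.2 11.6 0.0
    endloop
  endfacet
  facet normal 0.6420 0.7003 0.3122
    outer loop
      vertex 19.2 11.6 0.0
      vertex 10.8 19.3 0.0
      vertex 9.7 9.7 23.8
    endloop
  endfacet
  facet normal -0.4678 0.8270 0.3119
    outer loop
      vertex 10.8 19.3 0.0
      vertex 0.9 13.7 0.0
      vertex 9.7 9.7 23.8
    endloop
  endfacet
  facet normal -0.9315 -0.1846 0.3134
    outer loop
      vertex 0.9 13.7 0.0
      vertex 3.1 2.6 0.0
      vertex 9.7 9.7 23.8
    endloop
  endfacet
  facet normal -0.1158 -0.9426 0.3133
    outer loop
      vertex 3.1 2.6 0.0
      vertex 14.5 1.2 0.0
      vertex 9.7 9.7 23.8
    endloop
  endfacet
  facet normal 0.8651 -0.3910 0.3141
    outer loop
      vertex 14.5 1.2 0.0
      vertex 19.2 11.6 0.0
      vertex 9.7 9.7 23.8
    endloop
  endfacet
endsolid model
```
; perimeter-only toolpath
G21 ; units = mm
G90 ; absolute positioning
G28 ; home
; layer 1
G0 Z3.4
G0 X17.8 Y11.3
G1 X10.6 Y17.9
G1 X2.2 Y13.1
G1 X4.0 Y3.6
G1 X13.8 Y2.4
G1 X17.8 Y11.3
; layer 2
G0 Z6.8
G0 X16.5 Y11.1
G1 X10.5 Y16.6
G1 X3.4 Y12.6
G1 X5.0 Y4.6
G1 X13.1 Y3.6
G1 X16.5 Y11.1
; layer 3
G0 Z10.2
G0 X15.1 Y10.8
G1 X10.3 Y15.2
G1 X4.7 Y12.0
G1 X5.9 Y5.6
G1 X12.4 Y4.8
G1 X15.1 Y10.8
; layer 4
G0 Z13.6
G0 X13.8 Y10.5
G1 X10.2 Y13.8
G1 X5.9 Y11.4
G1 X6.9 Y6.7
G1 X11.8 Y6.1
G1 X13.8 Y10.5
; layer 5
G0 Z17.0
G0 X12.4 Y10.2
G1 X10.0 Y12.4
G1 X7.2 Y10.8
G1 X7.8 Y7.7
G1 X11.1 Y7.3
G1 X12.4 Y10.2
; layer 6
G0 Z20.4
G0 X11.1 Y10.0
G1 X9.9 Y11.1
G1 X8.4 Y10.3
G1 X8.8 Y8.7
G1 X10.4 Y8.5
G1 X11.1 Y10.0
M2 ; end

The solid is a regular 5-sided pyramid, base circumscribed radius ≈ 9.7 mm, apex at z ≈ 23.8 mm. Slicing at Δz = 3.4 mm — 7 equal slices spanning the solid's height, so layer i sits at z = i·h/7 — gives 6 non-empty perimeters. Each is a 5-segment closed polygon; G0 lifts to the layer z and rapids to the start vertex, then G1 traces the edges. The cross-section shrinks linearly with z (the slice at the apex is degenerate and omitted).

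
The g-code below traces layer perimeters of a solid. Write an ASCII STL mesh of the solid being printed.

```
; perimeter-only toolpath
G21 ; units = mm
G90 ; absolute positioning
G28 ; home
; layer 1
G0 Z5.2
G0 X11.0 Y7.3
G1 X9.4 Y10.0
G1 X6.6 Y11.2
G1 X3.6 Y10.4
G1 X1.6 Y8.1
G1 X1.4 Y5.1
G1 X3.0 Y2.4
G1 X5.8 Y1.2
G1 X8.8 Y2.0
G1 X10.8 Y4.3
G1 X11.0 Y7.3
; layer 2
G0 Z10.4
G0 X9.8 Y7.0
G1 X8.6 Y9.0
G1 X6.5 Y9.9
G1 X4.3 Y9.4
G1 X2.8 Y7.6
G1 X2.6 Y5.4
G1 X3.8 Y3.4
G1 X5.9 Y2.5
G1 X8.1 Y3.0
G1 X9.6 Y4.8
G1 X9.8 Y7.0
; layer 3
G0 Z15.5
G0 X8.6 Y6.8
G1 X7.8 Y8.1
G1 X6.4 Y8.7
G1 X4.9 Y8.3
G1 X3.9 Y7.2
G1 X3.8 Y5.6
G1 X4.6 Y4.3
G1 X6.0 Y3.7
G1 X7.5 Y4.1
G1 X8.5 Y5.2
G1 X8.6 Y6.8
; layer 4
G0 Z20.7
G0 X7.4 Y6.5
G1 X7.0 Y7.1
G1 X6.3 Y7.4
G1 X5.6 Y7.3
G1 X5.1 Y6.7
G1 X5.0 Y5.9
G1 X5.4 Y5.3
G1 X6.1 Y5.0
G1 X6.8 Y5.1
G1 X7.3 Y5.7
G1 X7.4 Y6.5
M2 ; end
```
solid part
  facet normal 0.0000 0.0000 -1.0000
    outer loop
      vertex 6.7 12.4 0.0
      vertex 10.2 10.9 0.0
      vertex 12.2 7.6 0.0
    endloop
  endfacet
  facet normal 0.0000 0.0000 -1.0000
    outer loop
      vertex 3.0 11.5 0.0
      vertex 6.7 12.4 0.0
      vertex 12.2 7.6 0.0
    endloop
  endfacet
  facet normal 0.0000 0.0000 -1.0000
    outer loop
      vertex 0.5 8.6 0.0
      vertex 3.0 11.5 0.0
      vertex 12.2 7.6 0.0
    endloop
  endfacet
  facet normal 0.0000 0.0000 -1.0000
    outer loop
      vertex 0.2 4.8 0.0
      vertex 0.5 8.6 0.0
      vertex 12.2 7.6 0.0
    endloop
  endfacet
  facet normal 0.0000 0.0000 -1.0000
    outer loop
      vertex 2.2 1.5 0.0
      vertex 0.2 4.8 0.0
      vertex 12.2 7.6 0.0
    endloop
  endfacet
  facet normal 0.0000 0.0000 -1.0000
    outer loop
      vertex 5.7 0.0 0.0
      vertex 2.2 1.5 0.0
      vertex 12.2 7.6 0.0
    endloop
  endfacet
  facet normal 0.0000 0.0000 -1.0000
    outer loop
      vertex 9.4 0.9 0.0
      vertex 5.7 0.0 0.0
      vertex 12.2 7.6 0.0
    endloop
  endfacet
  facet normal 0.0000 0.0000 -1.0000
    outer loop
      vertex 11.9 3.8 0.0
      vertex 9.4 0.9 0.0
      vertex 12.2 7.6 0.0
    endloop
  endfacet
  facet normal 0.8341 0.5055 0.2206
    outer loop
      vertex 12.2 7.6 0.0
      vertex 10.2 10.9 0.0
      vertex 6.2 6.2 25.9
    endloop
  endfacet
  facet normal 0.3841 0.8962 0.2220
    outer loop
      vertex 10.2 10.9 0.0
      vertex 6.7 12.4 0.0
      vertex 6.2 6.2 25.9
    endloop
  endfacet
  facet normal -0.2304 0.9473 0.2223
    outer loop
      vertex 6.7 12.4 0.0
      vertex 3.0 11.5 0.0
      vertex 6.2 6.2 25.9
    endloop
  endfacet
  facet normal -0.7386 0.6367 0.2215
    outer loop
      vertex 3.0 11.5 0.0
      vertex 0.5 8.6 0.0
      vertex 6.2 6.2 25.9
    endloop
  endfacet
  facet normal -0.9722 0.0768 0.2211
    outer loop
      vertex 0.5 8.6 0.0
      vertex 0.2 4.8 0.0
      vertex 6.2 6.2 25.9
    endloop
  endfacet
  facet normal -0.8341 -0.5055 0.2206
    outer loop
      vertex 0.2 4.8 0.0
      vertex 2.2 1.5 0.0
      vertex 6.2 6.2 25.9
    endloop
  endfacet
  facet normal -0.3841 -0.8962 0.2220
    outer loop
      vertex 2.2 1.5 0.0
      vertex 5.7 0.0 0.0
      vertex 6.2 6.2 25.9
    endloop
  endfacet
  facet normal 0.2304 -0.9473 0.2223
    outer loop
      vertex 5.7 0.0 0.0
      vertex 9.4 0.9 0.0
      vertex 6.2 6.2 25.9
    endloop
  endfacet
  facet normal 0.7386 -0.6367 0.2215
    outer loop
      vertex 9.4 0.9 0.0
      vertex 11.9 3.8 0.0
      vertex 6.2 6.2 25.9
    endloop
  endfacet
  facet normal 0.9722 -0.0768 0.2211
    outer loop
      vertex 11.9 3.8 0.0
      vertex 12.2 7.6 0.0
      vertex 6.2 6.2 25.9
    endloop
  endfacet
endsolid part

The G0 Z moves step by Δz≈5.2 mm. The G1 loops shrink linearly with z, so the solid tapers from its base footprint up to z≈25.9. Closing with a flat bottom cap and the tapered top and triangulating gives 18 facets — a regular 10-sided pyramid, base circumscribed radius ≈ 6.2 mm, apex at z ≈ 25.9 mm.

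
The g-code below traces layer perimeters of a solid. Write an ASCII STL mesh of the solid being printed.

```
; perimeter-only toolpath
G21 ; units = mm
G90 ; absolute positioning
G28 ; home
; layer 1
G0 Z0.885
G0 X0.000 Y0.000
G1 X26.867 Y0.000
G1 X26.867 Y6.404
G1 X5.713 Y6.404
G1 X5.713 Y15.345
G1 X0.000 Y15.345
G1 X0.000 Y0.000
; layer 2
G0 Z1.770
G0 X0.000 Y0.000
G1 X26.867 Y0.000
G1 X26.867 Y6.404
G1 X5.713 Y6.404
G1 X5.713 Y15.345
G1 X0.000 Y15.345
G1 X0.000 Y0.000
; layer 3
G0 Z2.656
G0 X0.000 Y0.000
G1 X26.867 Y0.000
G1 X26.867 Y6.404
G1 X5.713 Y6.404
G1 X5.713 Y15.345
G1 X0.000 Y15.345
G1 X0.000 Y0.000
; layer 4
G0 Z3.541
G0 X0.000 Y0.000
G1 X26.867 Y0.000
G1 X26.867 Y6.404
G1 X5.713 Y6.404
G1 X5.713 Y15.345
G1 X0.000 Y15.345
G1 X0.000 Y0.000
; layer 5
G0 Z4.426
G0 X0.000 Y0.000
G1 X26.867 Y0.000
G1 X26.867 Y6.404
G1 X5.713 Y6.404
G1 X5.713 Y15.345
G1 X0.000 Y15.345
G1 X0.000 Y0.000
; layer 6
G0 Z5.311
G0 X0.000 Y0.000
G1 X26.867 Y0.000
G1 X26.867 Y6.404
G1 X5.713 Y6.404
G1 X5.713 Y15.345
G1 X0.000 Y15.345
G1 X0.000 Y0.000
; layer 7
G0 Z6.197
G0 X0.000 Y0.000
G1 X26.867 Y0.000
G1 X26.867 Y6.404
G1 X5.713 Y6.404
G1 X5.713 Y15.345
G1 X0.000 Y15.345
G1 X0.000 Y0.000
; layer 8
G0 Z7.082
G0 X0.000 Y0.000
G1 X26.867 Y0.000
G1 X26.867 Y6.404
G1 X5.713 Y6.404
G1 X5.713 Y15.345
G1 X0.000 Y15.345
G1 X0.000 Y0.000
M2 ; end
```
solid part
  facet normal 0.0000 0.0000 -1.0000
    outer loop
      vertex 26.867 6.404 0.000
      vertex 26.867 0.000 0.000
      vertex 0.000 0.000 0.000
    endloop
  endfacet
  facet normal 0.0000 0.0000 -1.0000
    outer loop
      vertex 5.713 6.404 0.000
      vertex 26.867 6.404 0.000
      vertex 0.000 0.000 0.000
    endloop
  endfacet
  facet normal 0.0000 0.0000 -1.0000
    outer loop
      vertex 5.713 15.345 0.000
      vertex 5.713 6.404 0.000
      vertex 0.000 0.000 0.000
    endloop
  endfacet
  facet normal 0.0000 0.0000 -1.0000
    outer loop
      vertex 0.000 15.345 0.000
      vertex 5.713 15.345 0.000
      vertex 0.000 0.000 0.000
    endloop
  endfacet
  facet normal 0.0000 0.0000 1.0000
    outer loop
      vertex 0.000 0.000 7.082
      vertex 26.867 0.000 7.082
      vertex 26.867 6.404 7.082
    endloop
  endfacet
  facet normal 0.0000 0.0000 1.0000
    outer loop
      vertex 0.000 0.000 7.082
      vertex 26.867 6.404 7.082
      vertex 5.713 6.404 7.082
    endloop
  endfacet
  facet normal 0.0000 0.0000 1.0000
    outer loop
      vertex 0.000 0.000 7.082
      vertex 5.713 6.404 7.082
      vertex 5.713 15.345 7.082
    endloop
  endfacet
  facet normal 0.0000 0.0000 1.0000
    outer loop
      vertex 0.000 0.000 7.082
      vertex 5.713 15.345 7.082
      vertex 0.000 15.345 7.082
    endloop
  endfacet
  facet normal 0.0000 -1.0000 0.0000
    outer loop
      vertex 0.000 0.000 0.000
      vertex 26.867 0.000 0.000
      vertex 26.867 0.000 7.082
    endloop
  endfacet
  facet normal 0.0000 -1.0000 0.0000
    outer loop
      vertex 0.000 0.000 0.000
      vertex 26.867 0.000 7.082
      vertex 0.000 0.000 7.082
    endloop
  endfacet
  facet normal 1.0000 0.0000 0.0000
    outer loop
      vertex 26.867 0.000 0.000
      vertex 26.867 6.404 0.000
      vertex 26.867 6.404 7.082
    endloop
  endfacet
  facet normal 1.0000 0.0000 0.0000
    outer loop
      vertex 26.867 0.000 0.000
      vertex 26.867 6.404 7.082
      vertex 26.867 0.000 7.082
    endloop
  endfacet
  facet normal 0.0000 1.0000 0.0000
    outer loop
      vertex 26.867 6.404 0.000
      vertex 5.713 6.404 0.000
      vertex 5.713 6.404 7.082
    endloop
  endfacet
  facet normal 0.0000 1.0000 0.0000
    outer loop
      vertex 26.867 6.404 0.000
      vertex 5.713 6.404 7.082
      vertex 26.867 6.404 7.082
    endloop
  endfacet
  facet normal 1.0000 0.0000 0.0000
    outer loop
      vertex 5.713 6.404 0.000
      vertex 5.713 15.345 0.000
      vertex 5.713 15.345 7.082
    endloop
  endfacet
  facet normal 1.0000 0.0000 0.0000
    outer loop
      vertex 5.713 6.404 0.000
      vertex 5.713 15.345 7.082
      vertex 5.713 6.404 7.082
    endloop
  endfacet
  facet normal 0.0000 1.0000 0.0000
    outer loop
      vertex 5.713 15.345 0.000
      vertex 0.000 15.345 0.000
      vertex 0.000 15.345 7.082
    endloop
  endfacet
  facet normal 0.0000 1.0000 0.0000
    outer loop
      vertex 5.713 15.345 0.000
      vertex 0.000 15.345 7.082
      vertex 5.713 15.345 7.082
    endloop
  endfacet
  facet normal -1.0000 0.0000 0.0000
    outer loop
      vertex 0.000 15.345 0.000
      vertex 0.000 0.000 0.000
      vertex 0.000 0.000 7.082
    endloop
  endfacet
  facet normal -1.0000 0.0000 0.0000
    outer loop
      vertex 0.000 15.345 0.000
      vertex 0.000 0.000 7.082
      vertex 0.000 15.345 7.082
    endloop
  endfacet
endsolid part

The G0 Z moves step by Δz≈0.885 mm. Every layer's G1 loop is the same polygon, so the solid is a straight extrusion of it from z=0 to z≈7.08. Closing with flat bottom and top caps and triangulating gives 20 facets — an L-shaped prism: outer 26.9 × 15.3 mm, arm thicknesses ≈ 6.4 mm (horizontal) and 5.71 mm (vertical), extruded 7.08 mm in z.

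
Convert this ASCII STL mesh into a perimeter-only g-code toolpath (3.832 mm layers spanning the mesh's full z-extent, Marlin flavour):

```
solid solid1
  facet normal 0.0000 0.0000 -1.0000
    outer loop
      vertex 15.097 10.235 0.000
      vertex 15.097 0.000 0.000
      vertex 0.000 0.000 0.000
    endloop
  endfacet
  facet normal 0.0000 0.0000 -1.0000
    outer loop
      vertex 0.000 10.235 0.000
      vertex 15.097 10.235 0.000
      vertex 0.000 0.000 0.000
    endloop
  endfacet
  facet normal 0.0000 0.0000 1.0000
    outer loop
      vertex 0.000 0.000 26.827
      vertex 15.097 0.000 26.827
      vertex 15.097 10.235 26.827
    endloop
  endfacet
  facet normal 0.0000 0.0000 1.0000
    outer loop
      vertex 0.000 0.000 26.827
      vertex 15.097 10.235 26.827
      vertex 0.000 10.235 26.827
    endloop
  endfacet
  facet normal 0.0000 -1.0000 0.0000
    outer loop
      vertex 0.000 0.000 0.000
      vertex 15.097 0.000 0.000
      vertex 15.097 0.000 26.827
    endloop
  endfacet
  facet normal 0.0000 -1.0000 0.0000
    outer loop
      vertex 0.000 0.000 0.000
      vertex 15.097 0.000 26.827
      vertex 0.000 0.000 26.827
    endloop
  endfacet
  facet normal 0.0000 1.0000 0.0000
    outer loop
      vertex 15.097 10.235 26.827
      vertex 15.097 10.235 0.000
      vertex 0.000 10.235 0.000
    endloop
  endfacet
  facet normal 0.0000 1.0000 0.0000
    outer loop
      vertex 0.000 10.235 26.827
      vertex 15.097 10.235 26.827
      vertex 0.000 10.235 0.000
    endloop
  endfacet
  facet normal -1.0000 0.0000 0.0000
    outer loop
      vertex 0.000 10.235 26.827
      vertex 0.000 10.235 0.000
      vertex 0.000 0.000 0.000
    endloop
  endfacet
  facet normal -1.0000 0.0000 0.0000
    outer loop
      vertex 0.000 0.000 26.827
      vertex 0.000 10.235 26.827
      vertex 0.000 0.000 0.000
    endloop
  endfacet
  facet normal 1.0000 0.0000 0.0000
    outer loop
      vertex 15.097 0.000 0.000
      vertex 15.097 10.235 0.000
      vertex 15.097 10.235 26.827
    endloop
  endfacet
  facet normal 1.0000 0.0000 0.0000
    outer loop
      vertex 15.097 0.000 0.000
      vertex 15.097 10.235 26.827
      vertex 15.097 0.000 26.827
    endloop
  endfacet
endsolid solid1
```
; perimeter-only toolpath
G21 ; units = mm
G90 ; absolute positioning
G28 ; home
; layer 1
G0 Z3.832
G0 X0.000 Y0.000
G1 X15.097 Y0.000
G1 X15.097 Y10.235
G1 X0.000 Y10.235
G1 X0.000 Y0.000
; layer 2
G0 Z7.665
G0 X0.000 Y0.000
G1 X15.097 Y0.000
G1 X15.097 Y10.235
G1 X0.000 Y10.235
G1 X0.000 Y0.000
; layer 3
G0 Z11.497
G0 X0.000 Y0.000
G1 X15.097 Y0.000
G1 X15.097 Y10.235
G1 X0.000 Y10.235
G1 X0.000 Y0.000
; layer 4
G0 Z15.330
G0 X0.000 Y0.000
G1 X15.097 Y0.000
G1 X15.097 Y10.235
G1 X0.000 Y10.235
G1 X0.000 Y0.000
; layer 5
G0 Z19.162
G0 X0.000 Y0.000
G1 X15.097 Y0.000
G1 X15.097 Y10.235
G1 X0.000 Y10.235
G1 X0.000 Y0.000
; layer 6
G0 Z22.995
G0 X0.000 Y0.000
G1 X15.097 Y0.000
G1 X15.097 Y10.235
G1 X0.000 Y10.235
G1 X0.000 Y0.000
; layer 7
G0 Z26.827
G0 X0.000 Y0.000
G1 X15.097 Y0.000
G1 X15.097 Y10.235
G1 X0.000 Y10.235
G1 X0.000 Y0.000
M2 ; end

The solid is a rectangular box, roughly 15.1 × 10.2 mm footprint and 26.8 mm tall. Slicing at Δz = 3.832 mm — 7 equal slices spanning the solid's height, so layer i sits at z = i·h/7 — gives 7 non-empty perimeters. Each is a 4-segment closed polygon; G0 lifts to the layer z and rapids to the start vertex, then G1 traces the edges.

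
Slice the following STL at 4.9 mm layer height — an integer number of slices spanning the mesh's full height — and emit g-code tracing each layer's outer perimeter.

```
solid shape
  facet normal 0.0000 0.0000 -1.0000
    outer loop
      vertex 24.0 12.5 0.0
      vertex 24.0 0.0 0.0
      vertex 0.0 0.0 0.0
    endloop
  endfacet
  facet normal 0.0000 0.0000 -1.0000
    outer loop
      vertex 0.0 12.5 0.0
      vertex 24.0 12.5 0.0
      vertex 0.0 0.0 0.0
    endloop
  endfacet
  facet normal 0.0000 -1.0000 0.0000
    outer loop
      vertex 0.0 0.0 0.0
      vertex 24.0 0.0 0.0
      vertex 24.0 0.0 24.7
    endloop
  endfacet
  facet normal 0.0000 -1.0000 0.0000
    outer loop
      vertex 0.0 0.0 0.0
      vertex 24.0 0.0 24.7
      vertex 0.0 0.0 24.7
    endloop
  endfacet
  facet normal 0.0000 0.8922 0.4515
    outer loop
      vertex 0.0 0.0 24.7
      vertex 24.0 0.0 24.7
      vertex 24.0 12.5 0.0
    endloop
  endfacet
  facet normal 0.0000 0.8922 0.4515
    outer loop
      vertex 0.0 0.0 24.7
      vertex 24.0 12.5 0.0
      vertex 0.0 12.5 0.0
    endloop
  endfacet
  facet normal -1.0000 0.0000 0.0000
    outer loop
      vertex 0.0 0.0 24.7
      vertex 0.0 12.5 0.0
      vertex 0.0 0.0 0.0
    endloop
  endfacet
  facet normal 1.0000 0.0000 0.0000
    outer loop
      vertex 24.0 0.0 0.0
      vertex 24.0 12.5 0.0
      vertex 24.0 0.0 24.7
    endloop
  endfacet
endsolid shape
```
; perimeter-only toolpath
G21 ; units = mm
G90 ; absolute positioning
G28 ; home
; layer 1
G0 Z4.9
G0 X0.0 Y0.0
G1 X24.0 Y0.0
G1 X24.0 Y10.0
G1 X0.0 Y10.0
G1 X0.0 Y0.0
; layer 2
G0 Z9.9
G0 X0.0 Y0.0
G1 X24.0 Y0.0
G1 X24.0 Y7.5
G1 X0.0 Y7.5
G1 X0.0 Y0.0
; layer 3
G0 Z14.8
G0 X0.0 Y0.0
G1 X24.0 Y0.0
G1 X24.0 Y5.0
G1 X0.0 Y5.0
G1 X0.0 Y0.0
; layer 4
G0 Z19.8
G0 X0.0 Y0.0
G1 X24.0 Y0.0
G1 X24.0 Y2.5
G1 X0.0 Y2.5
G1 X0.0 Y0.0
M2 ; end

The solid is a wedge (ramp): 24 × 12.5 mm base, rising to 24.7 mm along the y=0 edge and sloping linearly to z=0 at y=12.5. Slicing at Δz = 4.9 mm — 5 equal slices spanning the solid's height, so layer i sits at z = i·h/5 — gives 4 non-empty perimeters. Each is a 4-segment closed polygon; G0 lifts to the layer z and rapids to the start vertex, then G1 traces the edges. The cross-section shrinks linearly with z (the slice at the apex is degenerate and omitted).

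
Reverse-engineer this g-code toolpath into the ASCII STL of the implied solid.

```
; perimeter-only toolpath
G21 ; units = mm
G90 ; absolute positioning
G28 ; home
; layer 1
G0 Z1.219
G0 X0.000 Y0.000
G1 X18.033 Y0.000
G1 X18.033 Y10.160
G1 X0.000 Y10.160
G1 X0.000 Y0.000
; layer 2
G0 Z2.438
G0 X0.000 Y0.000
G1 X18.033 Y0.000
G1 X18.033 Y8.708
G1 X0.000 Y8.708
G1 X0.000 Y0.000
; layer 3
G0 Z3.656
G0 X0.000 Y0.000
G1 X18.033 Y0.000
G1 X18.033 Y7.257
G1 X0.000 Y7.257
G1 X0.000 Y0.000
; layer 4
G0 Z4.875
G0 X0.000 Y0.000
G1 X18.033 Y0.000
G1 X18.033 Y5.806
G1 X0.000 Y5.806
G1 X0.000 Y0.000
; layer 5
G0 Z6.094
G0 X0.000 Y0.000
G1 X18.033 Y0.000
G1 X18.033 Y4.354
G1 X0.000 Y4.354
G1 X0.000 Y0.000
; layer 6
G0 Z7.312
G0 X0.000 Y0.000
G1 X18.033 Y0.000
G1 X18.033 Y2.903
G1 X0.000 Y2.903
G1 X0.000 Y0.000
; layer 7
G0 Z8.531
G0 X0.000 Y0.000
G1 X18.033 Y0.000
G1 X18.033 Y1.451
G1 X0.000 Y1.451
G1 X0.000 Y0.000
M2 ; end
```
solid part
  facet normal 0.0000 0.0000 -1.0000
    outer loop
      vertex 18.033 11.611 0.000
      vertex 18.033 0.000 0.000
      vertex 0.000 0.000 0.000
    endloop
  endfacet
  facet normal 0.0000 0.0000 -1.0000
    outer loop
      vertex 0.000 11.611 0.000
      vertex 18.033 11.611 0.000
      vertex 0.000 0.000 0.000
    endloop
  endfacet
  facet normal 0.0000 -1.0000 0.0000
    outer loop
      vertex 0.000 0.000 0.000
      vertex 18.033 0.000 0.000
      vertex 18.033 0.000 9.750
    endloop
  endfacet
  facet normal 0.0000 -1.0000 0.0000
    outer loop
      vertex 0.000 0.000 0.000
      vertex 18.033 0.000 9.750
      vertex 0.000 0.000 9.750
    endloop
  endfacet
  facet normal 0.0000 0.6431 0.7658
    outer loop
      vertex 0.000 0.000 9.750
      vertex 18.033 0.000 9.750
      vertex 18.033 11.611 0.000
    endloop
  endfacet
  facet normal 0.0000 0.6431 0.7658
    outer loop
      vertex 0.000 0.000 9.750
      vertex 18.033 11.611 0.000
      vertex 0.000 11.611 0.000
    endloop
  endfacet
  facet normal -1.0000 0.0000 0.0000
    outer loop
      vertex 0.000 0.000 9.750
      vertex 0.000 11.611 0.000
      vertex 0.000 0.000 0.000
    endloop
  endfacet
  facet normal 1.0000 0.0000 0.0000
    outer loop
      vertex 18.033 0.000 0.000
      vertex 18.033 11.611 0.000
      vertex 18.033 0.000 9.750
    endloop
  endfacet
endsolid part

The G0 Z moves step by Δz≈1.219 mm. The G1 loops shrink linearly with z, so the solid tapers from its base footprint up to z≈9.75. Closing with a flat bottom cap and the tapered top and triangulating gives 8 facets — a wedge (ramp): 18 × 11.6 mm base, rising to 9.75 mm along the y=0 edge and sloping linearly to z=0 at y=11.6.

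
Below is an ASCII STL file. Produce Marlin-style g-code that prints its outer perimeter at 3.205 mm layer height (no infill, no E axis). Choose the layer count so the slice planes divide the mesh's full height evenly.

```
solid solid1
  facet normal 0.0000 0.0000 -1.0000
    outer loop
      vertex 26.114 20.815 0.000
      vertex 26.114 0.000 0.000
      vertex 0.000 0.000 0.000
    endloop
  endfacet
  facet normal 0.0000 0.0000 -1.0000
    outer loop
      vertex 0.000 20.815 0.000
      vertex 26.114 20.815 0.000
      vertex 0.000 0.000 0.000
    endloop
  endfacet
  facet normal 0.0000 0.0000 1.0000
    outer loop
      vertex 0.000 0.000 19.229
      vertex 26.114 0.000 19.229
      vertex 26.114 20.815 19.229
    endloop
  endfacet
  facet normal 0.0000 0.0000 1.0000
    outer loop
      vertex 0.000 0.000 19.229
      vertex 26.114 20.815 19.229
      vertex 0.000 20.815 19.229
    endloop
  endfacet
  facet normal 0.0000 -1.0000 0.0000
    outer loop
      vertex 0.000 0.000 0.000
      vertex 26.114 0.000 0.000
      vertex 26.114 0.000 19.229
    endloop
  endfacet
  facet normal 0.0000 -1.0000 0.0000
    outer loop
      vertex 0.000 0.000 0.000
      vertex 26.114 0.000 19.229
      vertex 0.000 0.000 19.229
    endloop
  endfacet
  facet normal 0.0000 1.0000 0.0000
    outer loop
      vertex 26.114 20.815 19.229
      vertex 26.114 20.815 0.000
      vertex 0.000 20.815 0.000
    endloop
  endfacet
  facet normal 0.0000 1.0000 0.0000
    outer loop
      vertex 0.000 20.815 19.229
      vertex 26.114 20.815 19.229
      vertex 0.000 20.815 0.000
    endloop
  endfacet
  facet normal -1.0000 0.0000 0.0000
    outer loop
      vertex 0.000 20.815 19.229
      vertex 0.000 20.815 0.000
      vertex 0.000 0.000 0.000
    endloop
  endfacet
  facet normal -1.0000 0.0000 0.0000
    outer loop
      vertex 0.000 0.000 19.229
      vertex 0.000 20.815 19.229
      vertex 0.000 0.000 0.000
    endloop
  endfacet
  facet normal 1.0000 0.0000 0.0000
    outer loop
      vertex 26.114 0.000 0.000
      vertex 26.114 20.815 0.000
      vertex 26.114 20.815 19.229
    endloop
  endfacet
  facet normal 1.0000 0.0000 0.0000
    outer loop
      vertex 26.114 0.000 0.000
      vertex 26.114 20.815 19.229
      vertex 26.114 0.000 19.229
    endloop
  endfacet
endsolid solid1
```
; perimeter-only toolpath
G21 ; units = mm
G90 ; absolute positioning
G28 ; home
; layer 1
G0 Z3.205
G0 X0.000 Y0.000
G1 X26.114 Y0.000
G1 X26.114 Y20.815
G1 X0.000 Y20.815
G1 X0.000 Y0.000
; layer 2
G0 Z6.410
G0 X0.000 Y0.000
G1 X26.114 Y0.000
G1 X26.114 Y20.815
G1 X0.000 Y20.815
G1 X0.000 Y0.000
; layer 3
G0 Z9.614
G0 X0.000 Y0.000
G1 X26.114 Y0.000
G1 X26.114 Y20.815
G1 X0.000 Y20.815
G1 X0.000 Y0.000
; layer 4
G0 Z12.819
G0 X0.000 Y0.000
G1 X26.114 Y0.000
G1 X26.114 Y20.815
G1 X0.000 Y20.815
G1 X0.000 Y0.000
; layer 5
G0 Z16.024
G0 X0.000 Y0.000
G1 X26.114 Y0.000
G1 X26.114 Y20.815
G1 X0.000 Y20.815
G1 X0.000 Y0.000
; layer 6
G0 Z19.229
G0 X0.000 Y0.000
G1 X26.114 Y0.000
G1 X26.114 Y20.815
G1 X0.000 Y20.815
G1 X0.000 Y0.000
M2 ; end

The solid is a rectangular box, roughly 26.1 × 20.8 mm footprint and 19.2 mm tall. Slicing at Δz = 3.205 mm — 6 equal slices spanning the solid's height, so layer i sits at z = i·h/6 — gives 6 non-empty perimeters. Each is a 4-segment closed polygon; G0 lifts to the layer z and rapids to the start vertex, then G1 traces the edges.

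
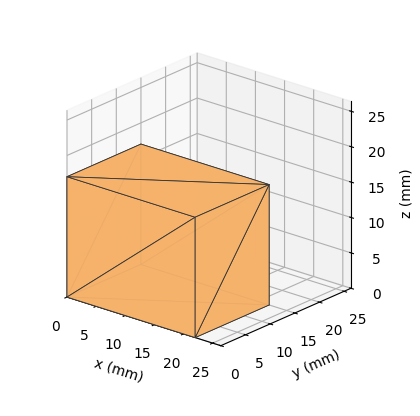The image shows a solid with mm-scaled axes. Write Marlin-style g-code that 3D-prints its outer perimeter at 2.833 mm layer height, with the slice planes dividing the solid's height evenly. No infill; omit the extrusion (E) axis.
Reading the render: the shape is a rectangular box, roughly 22 × 15 mm footprint and 17 mm tall (dimensions read to the nearest mm from the axis ticks). For the g-code, the solid's height is divided into equal slices at the stated Δz and each level perimeter traced with G1 moves after a G0 lift.

; perimeter-only toolpath
G21 ; units = mm
G90 ; absolute positioning
G28 ; home
; layer 1
G0 Z2.833
G0 X0.000 Y0.000
G1 X22.000 Y0.000
G1 X22.000 Y15.000
G1 X0.000 Y15.000
G1 X0.000 Y0.000
; layer 2
G0 Z5.667
G0 X0.000 Y0.000
G1 X22.000 Y0.000
G1 X22.000 Y15.000
G1 X0.000 Y15.000
G1 X0.000 Y0.000
; layer 3
G0 Z8.500
G0 X0.000 Y0.000
G1 X22.000 Y0.000
G1 X22.000 Y15.000
G1 X0.000 Y15.000
G1 X0.000 Y0.000
; layer 4
G0 Z11.333
G0 X0.000 Y0.000
G1 X22.000 Y0.000
G1 X22.000 Y15.000
G1 X0.000 Y15.000
G1 X0.000 Y0.000
; layer 5
G0 Z14.167
G0 X0.000 Y0.000
G1 X22.000 Y0.000
G1 X22.000 Y15.000
G1 X0.000 Y15.000
G1 X0.000 Y0.000
; layer 6
G0 Z17.000
G0 X0.000 Y0.000
G1 X22.000 Y0.000
G1 X22.000 Y15.000
G1 X0.000 Y15.000
G1 X0.000 Y0.000
M2 ; end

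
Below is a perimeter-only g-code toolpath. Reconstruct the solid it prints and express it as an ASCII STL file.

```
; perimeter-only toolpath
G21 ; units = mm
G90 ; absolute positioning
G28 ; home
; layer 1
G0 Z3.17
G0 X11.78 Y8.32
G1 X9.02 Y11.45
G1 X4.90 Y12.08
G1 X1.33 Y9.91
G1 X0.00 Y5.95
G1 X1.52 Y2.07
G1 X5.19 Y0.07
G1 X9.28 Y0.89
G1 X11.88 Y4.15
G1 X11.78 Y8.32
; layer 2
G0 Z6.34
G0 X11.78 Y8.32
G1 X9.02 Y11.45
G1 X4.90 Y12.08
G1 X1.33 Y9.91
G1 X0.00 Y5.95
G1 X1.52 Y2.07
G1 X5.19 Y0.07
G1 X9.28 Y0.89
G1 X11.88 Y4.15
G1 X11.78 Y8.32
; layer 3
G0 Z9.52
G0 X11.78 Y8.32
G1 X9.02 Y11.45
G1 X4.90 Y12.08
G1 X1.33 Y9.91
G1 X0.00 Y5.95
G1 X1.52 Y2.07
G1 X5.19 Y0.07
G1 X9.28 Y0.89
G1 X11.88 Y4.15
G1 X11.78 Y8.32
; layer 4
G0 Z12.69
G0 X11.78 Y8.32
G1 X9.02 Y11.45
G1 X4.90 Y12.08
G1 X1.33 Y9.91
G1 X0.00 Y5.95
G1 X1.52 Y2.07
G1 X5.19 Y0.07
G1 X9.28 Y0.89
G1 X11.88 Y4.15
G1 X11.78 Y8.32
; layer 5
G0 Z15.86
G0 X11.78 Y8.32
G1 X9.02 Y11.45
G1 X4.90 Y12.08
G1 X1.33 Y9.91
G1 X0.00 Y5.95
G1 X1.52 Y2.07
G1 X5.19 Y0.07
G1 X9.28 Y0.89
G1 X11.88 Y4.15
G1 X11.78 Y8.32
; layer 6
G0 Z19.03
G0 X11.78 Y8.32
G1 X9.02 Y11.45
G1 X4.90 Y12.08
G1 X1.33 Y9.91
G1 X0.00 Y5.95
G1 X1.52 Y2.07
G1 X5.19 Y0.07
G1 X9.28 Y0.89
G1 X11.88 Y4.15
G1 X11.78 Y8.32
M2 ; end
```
solid part
  facet normal 0.0000 0.0000 -1.0000
    outer loop
      vertex 4.90 12.08 0.00
      vertex 9.02 11.45 0.00
      vertex 11.78 8.32 0.00
    endloop
  endfacet
  facet normal 0.0000 0.0000 -1.0000
    outer loop
      vertex 1.33 9.91 0.00
      vertex 4.90 12.08 0.00
      vertex 11.78 8.32 0.00
    endloop
  endfacet
  facet normal 0.0000 0.0000 -1.0000
    outer loop
      vertex 0.00 5.95 0.00
      vertex 1.33 9.91 0.00
      vertex 11.78 8.32 0.00
    endloop
  endfacet
  facet normal 0.0000 0.0000 -1.0000
    outer loop
      vertex 1.52 2.07 0.00
      vertex 0.00 5.95 0.00
      vertex 11.78 8.32 0.00
    endloop
  endfacet
  facet normal 0.0000 0.0000 -1.0000
    outer loop
      vertex 5.19 0.07 0.00
      vertex 1.52 2.07 0.00
      vertex 11.78 8.32 0.00
    endloop
  endfacet
  facet normal 0.0000 0.0000 -1.0000
    outer loop
      vertex 9.28 0.89 0.00
      vertex 5.19 0.07 0.00
      vertex 11.78 8.32 0.00
    endloop
  endfacet
  facet normal 0.0000 0.0000 -1.0000
    outer loop
      vertex 11.88 4.15 0.00
      vertex 9.28 0.89 0.00
      vertex 11.78 8.32 0.00
    endloop
  endfacet
  facet normal 0.0000 0.0000 1.0000
    outer loop
      vertex 11.78 8.32 19.03
      vertex 9.02 11.45 19.03
      vertex 4.90 12.08 19.03
    endloop
  endfacet
  facet normal 0.0000 0.0000 1.0000
    outer loop
      vertex 11.78 8.32 19.03
      vertex 4.90 12.08 19.03
      vertex 1.33 9.91 19.03
    endloop
  endfacet
  facet normal 0.0000 0.0000 1.0000
    outer loop
      vertex 11.78 8.32 19.03
      vertex 1.33 9.91 19.03
      vertex 0.00 5.95 19.03
    endloop
  endfacet
  facet normal 0.0000 0.0000 1.0000
    outer loop
      vertex 11.78 8.32 19.03
      vertex 0.00 5.95 19.03
      vertex 1.52 2.07 19.03
    endloop
  endfacet
  facet normal 0.0000 0.0000 1.0000
    outer loop
      vertex 11.78 8.32 19.03
      vertex 1.52 2.07 19.03
      vertex 5.19 0.07 19.03
    endloop
  endfacet
  facet normal 0.0000 0.0000 1.0000
    outer loop
      vertex 11.78 8.32 19.03
      vertex 5.19 0.07 19.03
      vertex 9.28 0.89 19.03
    endloop
  endfacet
  facet normal 0.0000 0.0000 1.0000
    outer loop
      vertex 11.78 8.32 19.03
      vertex 9.28 0.89 19.03
      vertex 11.88 4.15 19.03
    endloop
  endfacet
  facet normal 0.7500 0.6614 0.0000
    outer loop
      vertex 11.78 8.32 0.00
      vertex 9.02 11.45 0.00
      vertex 9.02 11.45 19.03
    endloop
  endfacet
  facet normal 0.7500 0.6614 0.0000
    outer loop
      vertex 11.78 8.32 0.00
      vertex 9.02 11.45 19.03
      vertex 11.78 8.32 19.03
    endloop
  endfacet
  facet normal 0.1512 0.9885 0.0000
    outer loop
      vertex 9.02 11.45 0.00
      vertex 4.90 12.08 0.00
      vertex 4.90 12.08 19.03
    endloop
  endfacet
  facet normal 0.1512 0.9885 0.0000
    outer loop
      vertex 9.02 11.45 0.00
      vertex 4.90 12.08 19.03
      vertex 9.02 11.45 19.03
    endloop
  endfacet
  facet normal -0.5194 0.8545 0.0000
    outer loop
      vertex 4.90 12.08 0.00
      vertex 1.33 9.91 0.00
      vertex 1.33 9.91 19.03
    endloop
  endfacet
  facet normal -0.5194 0.8545 0.0000
    outer loop
      vertex 4.90 12.08 0.00
      vertex 1.33 9.91 19.03
      vertex 4.90 12.08 19.03
    endloop
  endfacet
  facet normal -0.9480 0.3184 0.0000
    outer loop
      vertex 1.33 9.91 0.00
      vertex 0.00 5.95 0.00
      vertex 0.00 5.95 19.03
    endloop
  endfacet
  facet normal -0.9480 0.3184 0.0000
    outer loop
      vertex 1.33 9.91 0.00
      vertex 0.00 5.95 19.03
      vertex 1.33 9.91 19.03
    endloop
  endfacet
  facet normal -0.9311 -0.3648 0.0000
    outer loop
      vertex 0.00 5.95 0.00
      vertex 1.52 2.07 0.00
      vertex 1.52 2.07 19.03
    endloop
  endfacet
  facet normal -0.9311 -0.3648 0.0000
    outer loop
      vertex 0.00 5.95 0.00
      vertex 1.52 2.07 19.03
      vertex 0.00 5.95 19.03
    endloop
  endfacet
  facet normal -0.4785 -0.8781 0.0000
    outer loop
      vertex 1.52 2.07 0.00
      vertex 5.19 0.07 0.00
      vertex 5.19 0.07 19.03
    endloop
  endfacet
  facet normal -0.4785 -0.8781 0.0000
    outer loop
      vertex 1.52 2.07 0.00
      vertex 5.19 0.07 19.03
      vertex 1.52 2.07 19.03
    endloop
  endfacet
  facet normal 0.1966 -0.9805 0.0000
    outer loop
      vertex 5.19 0.07 0.00
      vertex 9.28 0.89 0.00
      vertex 9.28 0.89 19.03
    endloop
  endfacet
  facet normal 0.1966 -0.9805 0.0000
    outer loop
      vertex 5.19 0.07 0.00
      vertex 9.28 0.89 19.03
      vertex 5.19 0.07 19.03
    endloop
  endfacet
  facet normal 0.7818 -0.6235 0.0000
    outer loop
      vertex 9.28 0.89 0.00
      vertex 11.88 4.15 0.00
      vertex 11.88 4.15 19.03
    endloop
  endfacet
  facet normal 0.7818 -0.6235 0.0000
    outer loop
      vertex 9.28 0.89 0.00
      vertex 11.88 4.15 19.03
      vertex 9.28 0.89 19.03
    endloop
  endfacet
  facet normal 0.9997 0.0240 0.0000
    outer loop
      vertex 11.88 4.15 0.00
      vertex 11.78 8.32 0.00
      vertex 11.78 8.32 19.03
    endloop
  endfacet
  facet normal 0.9997 0.0240 0.0000
    outer loop
      vertex 11.88 4.15 0.00
      vertex 11.78 8.32 19.03
      vertex 11.88 4.15 19.03
    endloop
  endfacet
endsolid part

The G0 Z moves step by Δz≈3.17 mm. Every layer's G1 loop is the same polygon, so the solid is a straight extrusion of it from z=0 to z≈19. Closing with flat bottom and top caps and triangulating gives 32 facets — a regular 9-sided prism (a cylinder approximated with 9 flat sides), circumscribed radius ≈ 6.1 mm, height ≈ 19 mm.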